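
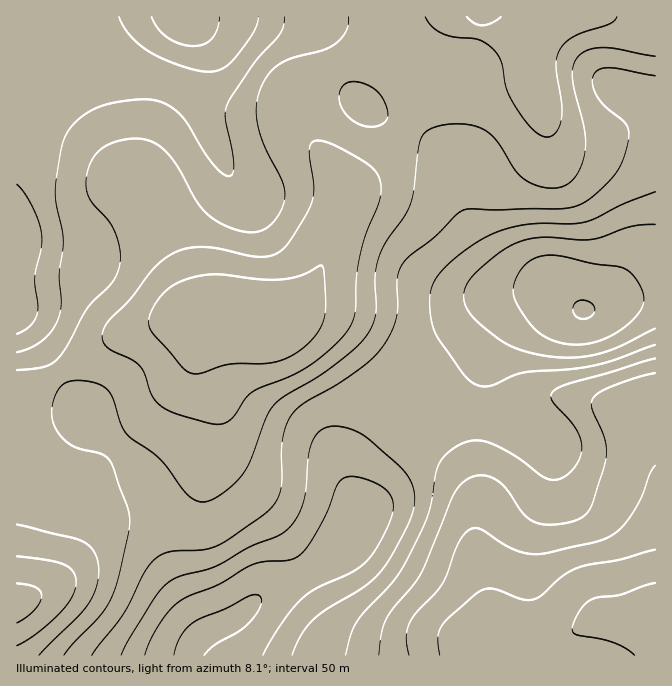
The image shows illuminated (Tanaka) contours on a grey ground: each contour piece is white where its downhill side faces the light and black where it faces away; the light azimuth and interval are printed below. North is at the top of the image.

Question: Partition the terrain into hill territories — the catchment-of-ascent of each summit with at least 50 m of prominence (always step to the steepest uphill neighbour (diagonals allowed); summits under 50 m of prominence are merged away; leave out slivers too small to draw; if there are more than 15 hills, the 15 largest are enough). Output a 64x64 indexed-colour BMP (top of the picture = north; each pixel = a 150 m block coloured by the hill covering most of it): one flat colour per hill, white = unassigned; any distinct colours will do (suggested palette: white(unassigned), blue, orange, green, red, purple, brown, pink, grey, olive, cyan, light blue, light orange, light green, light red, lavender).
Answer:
<image width="64" height="64" href="data:image/bmp;base64,Qk12CAAAAAAAAHYAAAAoAAAAQAAAAEAAAAABAAQAAAAAAAAIAAATCwAAEwsAABAAAAAAAAAA////ALR3HwAOf/8ALKAsACgn1gC9Z5QAS1aMAMJ34wB/f38AIr28AM++FwDox64AeLv/AIrfmACWmP8A1bDFAEREREREREREQiIiIiIiIiIiIiIiIiIiIiIiIiIiIiIiREREREREREREIiIiIiIiIiIiIiIiIiIiIiIiIiIiIiJERERERERERERCIiIiIiIiIiIiIiIiIiIiIiIiIiIiIkRERERERERERBESIiIiIiIiIiIiIiIiIiIiIiIiIiIiREREREREREREERESIiIiIiIiIiIiIiIiIiIiIiIiIiJEREREREREREEREREiIiIiIiIiIiIiIiIiIiIiIiIiIkREREREREREQREREREiIiIiIiIiIiIiIiIiIiIiIiIiREREREREREQREREREREiIiIiIiIiIiIiIiIiIiIiIiJERERERERERBEREREREREiIiIiIiIiIiIiIiIiIiIiIkRERERERERBERERERERERIiIiIiIiIiIiIiIiIiIiIiREREREREREERERERERERESIiIiIiIiIiIiIiIiIiIiJEREREREREQREREREREREREiIiIiIiIiIiIiIiIiIiIkREREREREQRERERERERERERIiIiIiIiIiIiIiIiIiIiRERERERERBERERERERERERESIiIiIiIiIiIiIiIiIiJEREREREREERERERERERERERIiIiIiIiIiIiIiIiIiIkREREREREERERERERERERERIiIiIiIiIiIiIiIiIiIiREREREREQREREREREREREREiIiIiIiIiIiIiIiIiIiJERERERERBEREREREREREREiIiIiIiIiIiIiIiIiIiIkRERERERBERERERERERERESIiIiIiIiIiIiIiIiIiIiRERERERBEREREREREREREREiIiIiIiIiIiIiIiIiIiJEREREREERERERERERERERESIiIiIiIiIiIiIiIiIiIkREREREERERERERERERERERIiIiIiIiIiIiIiIiIiIiRERERBERERERERERERERERESIiIiIiIiIiIiIiIiIiJERERBEREREREREREREREREREiIiIiIiIiIiIiIiIiIkREREERERERERERERERERERESIiIiIiIiIiIiIiIiIiREREEREREREREREREREREREREiIiIiIiIiIiIiIiIiJEREERERERERERERERERERERESIiIiIiIiIiIiIiIiIkREQREREREREREREREREREREREiIiIiIiIiIiIiIiIiREQRERERERERERERERERERERESIiIiIiIiIiIiIiIiJEQREREREREREREREREREREREREiIiIiIiIiIiIiIiIkRBERERERERERERERERERERERERIiIiIiIiIiIiIiIiRBERERERERERERERERERERERERERIiIiIiIiIiIiIiJBERERERERERERERERERERERERERESIiIiIiIiIiIiIkERERERERERERERERERERERERERERESIiIiIiIiIiIiEREREREREREREREREREREREREREREREiIiIiIiIiIiIREREREREREREREREREREREREREREREREiIiIiMzMiIhEREREREREREREREREREREREREREREREREREjMzMzMzERERERERERERERERERERERERERERERERERMzMzMzMzMRERERERERERERERERERERERERERERERETMzMzMzMzMxERERERERERERERERERERERERERERERETMzMzMzMzMzERERERERERERERERERERERERERERERETMzMzMzMzMzMRERERERERERERERERERERERERERERETMzMzMzMzMzMxERERERERERERERERERERERERERERERMzMzMzMzMzMzERERERERERERERERERERERERERERERMzMzMzMzMzMzMREREREREREREREREREREREREREREREzMzMzMzMzMzMxERERERERERERERERERERERERERERETMzMzMzMzMzMzERERERERERERERERERERERERERERETMzMzMzMzMzMzMRERERERERERERERERERERERERERERMzMzMzMzMzMzMxEREREREREREREREREREREREREREREzMzMzMzMzMzMzEREREREREREREREREREREREREREREzMzMzMzMzMzMzMREREREREREREREREREREREREREREzMzMzMzMzMzMzM0EREREREREREREREREREREREREREzMzMzMzMzMzMzMzQREREREREREREREREREREREREREzMzMzMzMzMzMzMzNBERERERERERERERERERERERERMzMzMzMzMzMzMzMzM0QREREREREREREREREREREREzMzMzMzMzMzMzMzMzMzRBEREREREREREREREREREREzMzMzMzMzMzMzMzMzMzNBERERERERERERERERERERETMzMzMzMzMzMzMzMzMzM0ERERERERERERERERERERETMzMzMzMzMzMzMzMzMzMzRERBERERERERERERERERERMzMzMzMzMzMzMzMzMzMzNEREQRERERERERERERERERMzMzMzMzMzMzMzMzMzMzM0REREEREREREREREREREREzMzMzMzMzMzMzMzMzMzMzRERERBEREREREREREREREzMzMzMzMzMzMzMzMzMzMzNEREREQREREREREREREREzMzMzMzMzMzMzMzMzMzMzM0REREREQRERERERERMzMzMzMzMzMzMzMzMzMzMzMzMz"/>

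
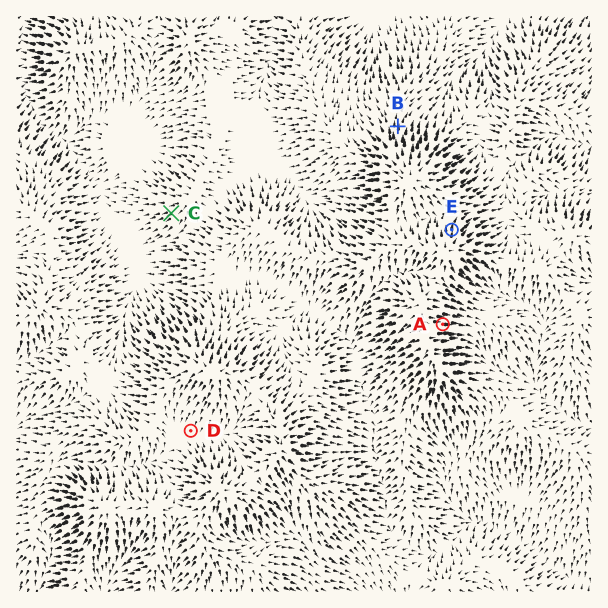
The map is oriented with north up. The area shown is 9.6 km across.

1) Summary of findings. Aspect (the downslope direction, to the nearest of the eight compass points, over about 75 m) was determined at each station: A E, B N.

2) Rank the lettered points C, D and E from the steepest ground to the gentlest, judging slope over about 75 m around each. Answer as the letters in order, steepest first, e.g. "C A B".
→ E C D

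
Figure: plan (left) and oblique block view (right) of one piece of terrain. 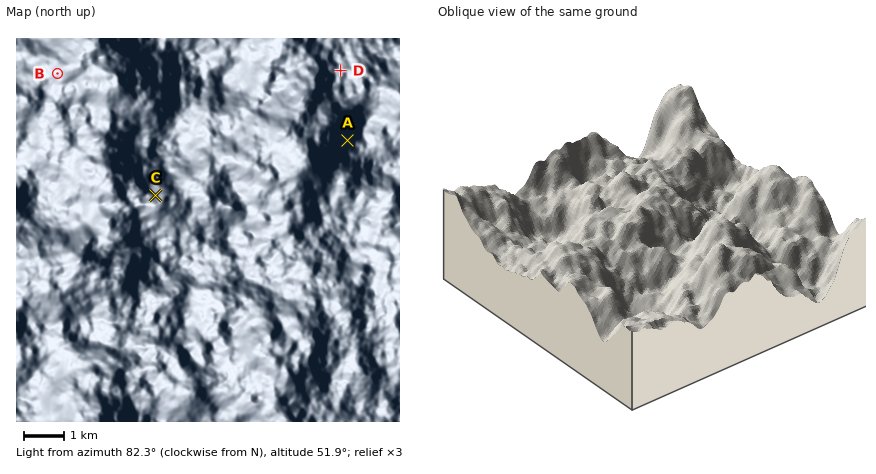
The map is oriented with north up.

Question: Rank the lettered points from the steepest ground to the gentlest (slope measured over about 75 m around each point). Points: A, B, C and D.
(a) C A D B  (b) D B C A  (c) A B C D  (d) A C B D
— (d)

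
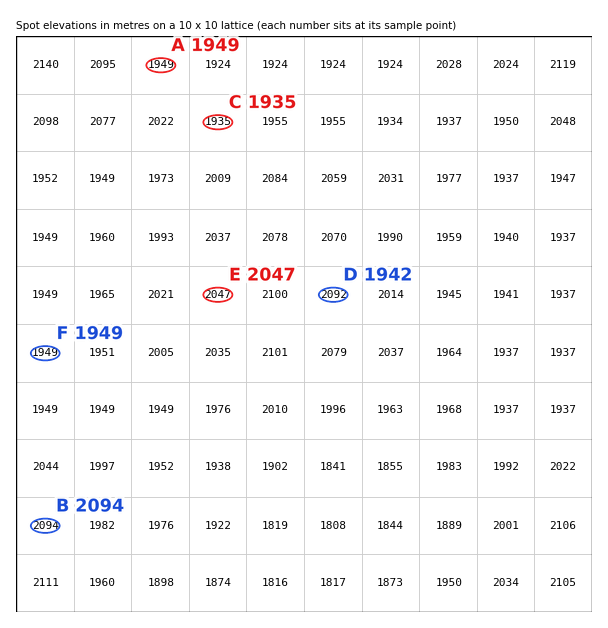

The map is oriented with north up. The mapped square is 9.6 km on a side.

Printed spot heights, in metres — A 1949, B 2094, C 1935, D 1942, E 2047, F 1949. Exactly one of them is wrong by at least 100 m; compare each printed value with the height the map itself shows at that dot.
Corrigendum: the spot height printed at D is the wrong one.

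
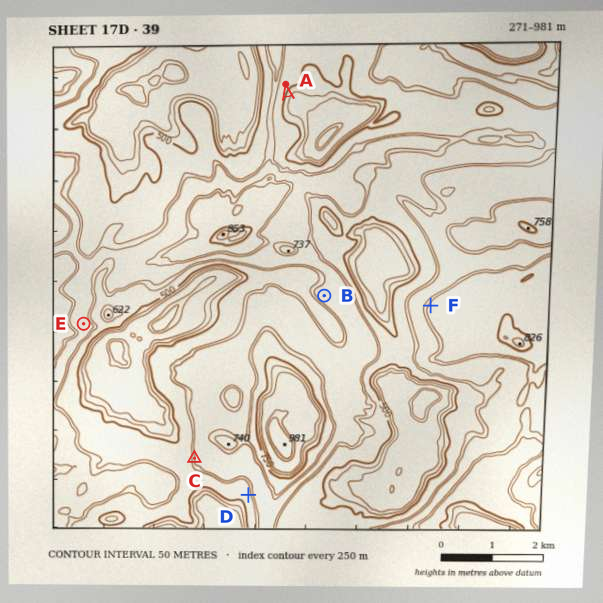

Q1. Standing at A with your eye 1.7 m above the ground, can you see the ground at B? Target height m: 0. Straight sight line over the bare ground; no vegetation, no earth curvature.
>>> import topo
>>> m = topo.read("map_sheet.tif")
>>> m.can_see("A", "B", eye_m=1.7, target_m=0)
False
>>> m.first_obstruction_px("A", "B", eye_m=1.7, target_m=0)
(301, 170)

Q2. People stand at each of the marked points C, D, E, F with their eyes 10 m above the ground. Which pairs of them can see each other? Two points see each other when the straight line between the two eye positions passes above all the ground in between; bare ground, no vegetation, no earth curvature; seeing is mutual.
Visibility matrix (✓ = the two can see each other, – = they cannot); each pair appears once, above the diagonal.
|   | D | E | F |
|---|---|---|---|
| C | – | ✓ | – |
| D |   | – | – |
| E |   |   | ✓ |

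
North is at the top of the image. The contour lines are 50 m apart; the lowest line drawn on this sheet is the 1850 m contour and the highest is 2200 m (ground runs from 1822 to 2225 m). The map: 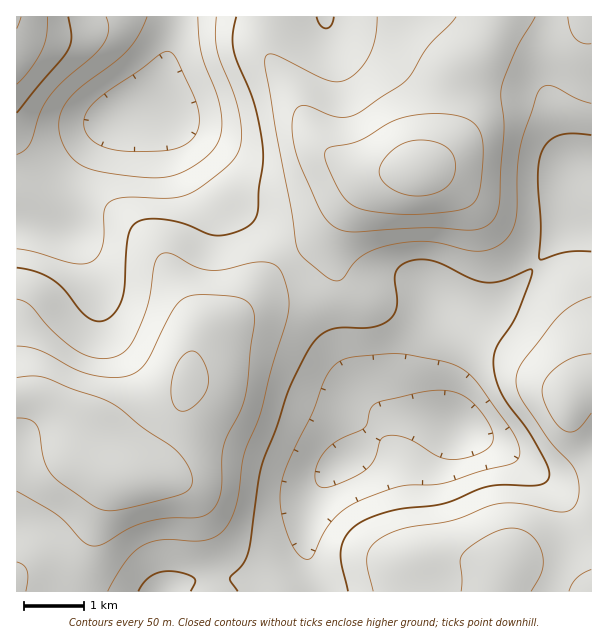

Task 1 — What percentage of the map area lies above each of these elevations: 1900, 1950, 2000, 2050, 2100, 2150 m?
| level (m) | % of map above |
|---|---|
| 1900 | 92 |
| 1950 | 81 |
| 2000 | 64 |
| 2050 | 45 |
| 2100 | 24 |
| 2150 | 8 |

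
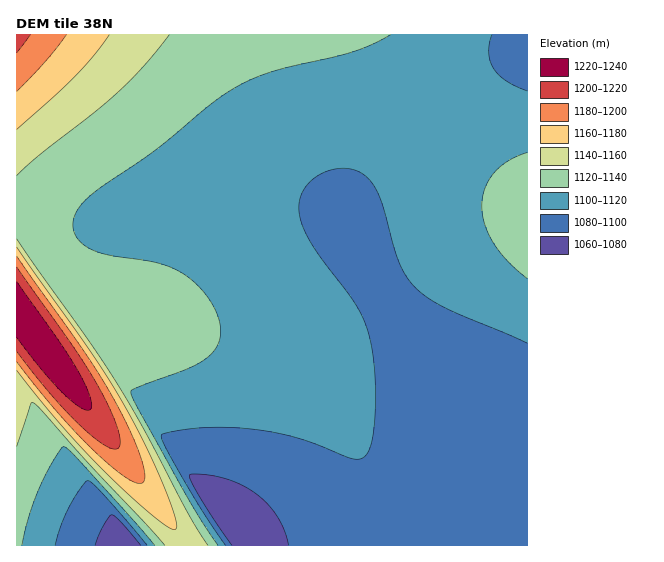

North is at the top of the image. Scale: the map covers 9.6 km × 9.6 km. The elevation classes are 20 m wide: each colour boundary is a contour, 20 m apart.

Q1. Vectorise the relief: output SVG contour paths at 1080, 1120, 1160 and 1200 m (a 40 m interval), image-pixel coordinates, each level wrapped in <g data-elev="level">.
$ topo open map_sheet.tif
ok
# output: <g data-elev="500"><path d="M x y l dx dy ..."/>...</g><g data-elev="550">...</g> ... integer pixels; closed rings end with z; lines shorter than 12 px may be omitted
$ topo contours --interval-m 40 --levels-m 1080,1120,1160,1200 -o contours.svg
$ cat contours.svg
<g data-elev="1080"><path d="M95 545l7-17 9-13 10 7 20 23"/><path d="M232 545l-33-49-9-17 0-5 16 1 19 3 16 6 14 9 12 11 10 12 7 15 5 14"/></g><g data-elev="1120"><path d="M22 545l7-28 9-26 13-27 12-17 6 3 9 9 77 86"/><path d="M218 545l-33-52-48-87-6-14 2-3 6-2 53-20 18-12 7-8 3-11 0-12-4-12-7-13-10-12-10-9-12-8-23-8-51-8-17-8-7-6-4-7-2-8 1-8 7-12 12-12 60-41 57-47 25-18 19-9 20-7 83-20 34-16"/><path d="M527 152l-18 9-15 12-9 15-3 17 3 19 8 19 15 18 19 18"/></g><g data-elev="1160"><path d="M17 370l42 53 44 47 50 46 16 11 7 2 1-4-2-7-10-30-18-39-21-41-33-53-76-108"/><path d="M17 129l58-53 18-20 16-21"/></g><g data-elev="1200"><path d="M17 351l33 42 31 33 24 19 8 4 5-1 2-8-3-13-7-18-12-23-24-38-57-81"/><path d="M17 53l13-18"/></g>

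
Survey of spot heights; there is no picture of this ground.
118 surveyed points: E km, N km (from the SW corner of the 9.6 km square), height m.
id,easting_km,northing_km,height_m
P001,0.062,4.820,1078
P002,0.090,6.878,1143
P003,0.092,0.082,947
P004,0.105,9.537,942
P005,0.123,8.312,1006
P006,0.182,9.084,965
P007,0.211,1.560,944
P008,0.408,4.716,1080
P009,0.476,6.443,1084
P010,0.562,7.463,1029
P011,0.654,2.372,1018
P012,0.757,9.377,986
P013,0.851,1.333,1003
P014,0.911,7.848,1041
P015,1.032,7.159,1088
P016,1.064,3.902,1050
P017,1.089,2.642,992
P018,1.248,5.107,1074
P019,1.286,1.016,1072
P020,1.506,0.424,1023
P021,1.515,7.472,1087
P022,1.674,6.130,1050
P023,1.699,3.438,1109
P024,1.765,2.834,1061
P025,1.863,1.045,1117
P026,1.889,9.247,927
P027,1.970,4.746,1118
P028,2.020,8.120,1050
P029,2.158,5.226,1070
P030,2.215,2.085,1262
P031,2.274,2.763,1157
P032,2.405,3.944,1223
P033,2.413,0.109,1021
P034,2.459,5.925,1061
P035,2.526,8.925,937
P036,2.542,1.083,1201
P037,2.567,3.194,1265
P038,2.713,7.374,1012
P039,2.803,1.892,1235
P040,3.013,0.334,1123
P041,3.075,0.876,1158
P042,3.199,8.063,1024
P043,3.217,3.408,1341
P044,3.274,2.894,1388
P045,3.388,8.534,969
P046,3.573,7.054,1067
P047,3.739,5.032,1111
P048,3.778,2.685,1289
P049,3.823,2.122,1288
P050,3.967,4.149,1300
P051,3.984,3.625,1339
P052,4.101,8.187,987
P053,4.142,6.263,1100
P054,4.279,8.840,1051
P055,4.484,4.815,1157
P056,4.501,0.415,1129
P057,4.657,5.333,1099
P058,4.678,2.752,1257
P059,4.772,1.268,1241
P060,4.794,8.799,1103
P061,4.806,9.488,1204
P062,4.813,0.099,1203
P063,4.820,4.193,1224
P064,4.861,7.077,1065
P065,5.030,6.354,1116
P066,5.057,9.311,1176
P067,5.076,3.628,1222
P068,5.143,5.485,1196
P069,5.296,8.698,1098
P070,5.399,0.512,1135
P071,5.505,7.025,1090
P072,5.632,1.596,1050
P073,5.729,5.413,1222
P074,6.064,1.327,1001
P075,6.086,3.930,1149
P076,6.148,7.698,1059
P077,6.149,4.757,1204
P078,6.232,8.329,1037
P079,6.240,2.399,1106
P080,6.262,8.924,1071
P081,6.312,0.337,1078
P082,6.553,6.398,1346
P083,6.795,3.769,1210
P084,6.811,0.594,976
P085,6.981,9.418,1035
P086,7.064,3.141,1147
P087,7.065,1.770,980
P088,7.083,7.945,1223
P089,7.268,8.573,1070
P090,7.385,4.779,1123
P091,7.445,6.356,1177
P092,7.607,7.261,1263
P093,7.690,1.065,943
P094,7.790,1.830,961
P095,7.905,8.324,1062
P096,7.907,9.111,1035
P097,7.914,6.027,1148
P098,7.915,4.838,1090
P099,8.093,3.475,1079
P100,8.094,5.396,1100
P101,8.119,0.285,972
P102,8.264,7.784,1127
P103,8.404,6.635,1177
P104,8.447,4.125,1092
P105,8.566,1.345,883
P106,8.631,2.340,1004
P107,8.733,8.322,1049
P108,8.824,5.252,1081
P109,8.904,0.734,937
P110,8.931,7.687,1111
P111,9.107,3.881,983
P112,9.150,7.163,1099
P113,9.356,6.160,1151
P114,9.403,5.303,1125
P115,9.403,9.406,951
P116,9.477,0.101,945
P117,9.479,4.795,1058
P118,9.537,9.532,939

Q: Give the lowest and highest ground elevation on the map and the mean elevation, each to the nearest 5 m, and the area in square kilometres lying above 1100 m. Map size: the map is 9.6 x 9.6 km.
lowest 865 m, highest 1400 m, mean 1095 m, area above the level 38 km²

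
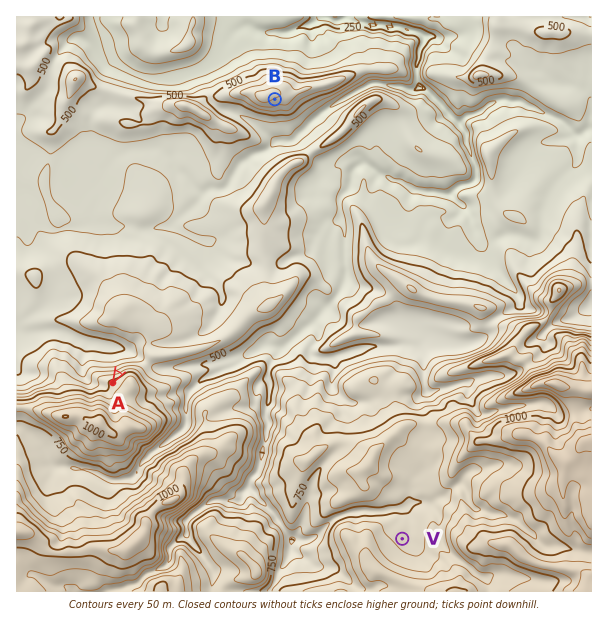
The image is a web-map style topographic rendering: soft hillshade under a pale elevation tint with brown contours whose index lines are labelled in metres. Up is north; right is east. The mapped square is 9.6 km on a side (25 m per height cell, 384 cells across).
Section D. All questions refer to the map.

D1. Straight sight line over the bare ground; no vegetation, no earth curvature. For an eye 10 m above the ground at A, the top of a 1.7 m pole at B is in view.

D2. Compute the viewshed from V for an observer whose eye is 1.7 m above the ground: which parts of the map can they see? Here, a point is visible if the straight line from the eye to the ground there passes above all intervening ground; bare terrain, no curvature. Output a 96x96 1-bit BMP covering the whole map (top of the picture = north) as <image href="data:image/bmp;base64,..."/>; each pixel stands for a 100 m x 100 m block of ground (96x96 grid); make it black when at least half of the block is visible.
<image width="96" height="96" href="data:image/bmp;base64,Qk2+BAAAAAAAAD4AAAAoAAAAYAAAAGAAAAABAAEAAAAAAIAEAAATCwAAEwsAAAIAAAAAAAAA////AAAAAAAAAAAAAAAAAAeAAAAAAAAAAAAAAD/AAAAAAAAAAAAAAf/AAAAAAAAAAAAAB//AAAAAAAAAAAAAD//AAAAAAAAAAAAAH/8wAAAAAAAAAAAAH/5wAAAAAAAAAAAAH/zgAAAAAAAAAAAAH/zAAAAAAAAAAAAAHf3AAAAAAAAAAAAAHH3gAAAAAAAAAAAAADngAAAAAAAAAAAAADHgAAAAAAAAAAAAACHgAAAAAAAAAAAAAAFAAAAAAAAAAAAB//DEAAAAAAAAAAAAf//PweAAAAAAAAAAP/+Pj+AAAAAAAAAAH/+cB+AAAAAAAAAAP/+QA+AAAAAAAAAAOP/YA+AAAAAAAAAAGf//A+AAAAAAAAAAD////8AAAAAAAAAAD////4AAAAAAAAAAB8A//4AAAAAAAAAAA8D4/gAAAAAAAAAAAenwYAAAAAAAAAAAAH/gAAAAAAAAAAAAAAPAAAAAAAAAAAAAAAAAAAAAAAAAAAAAAAAAAAAAAAAAAAAAAAAAAAAAAAAAAAAAAAAAAAAAAAAAAAAAAAAAAAAAAAAAAAAAAAAAAAAAAAAAAAAAAAAAAAAAAAAAAAAAAAAAAAAAAAAAAAAAAAAAAAAAAAAAAAAAAAAAAAAAAAAAAAAAAAAAAAAAAAAAAAAAAAAAAAAAAAAAAAAAAAAAAAAAAAAAAAAAAAAAAAAAAAAAAAAAAAAAAAAAAAAAAAAAAAAAAAAAAAAAAAAAAAAAAAAAAAAAAAAAAAAAAAAAAAAAAAAAAAAAAAAAAAAAAAAAAAAAAAAAAAAAAAAAAAAAAAAAAAAAAAAAAAAAAAAAAAAAAAAAAAAAAAAAAAAAAAAAAAAAAAAAAAAAAAAAAAAAAAAAAAAAAAAAAAAAAAAAAAAAAAAAAAAAAAAAAAAAAAAAAAAAAAAAAAAAAAAAAAAAAAAAAAAAAAAAAAAAAAAAAAAAAAAAAAAAAAAAAAAAAAAAAAAAAAAAAAAAAAAAAAAAAAAAAAAAAAAAAAAAAAAAAAAAAAAAAAAAAAAAAAAAAAAAAAAAAAAAAAAAAAAAAAAAAAAAAAAAAAAAAAAAAAAAAAAAAAAAAAAAAAAAAAAAAAAAAAAAAAAAAAAAAAAAAAAAAAAAAAAAAAAAAAAAAAAAAAAAAAAAAAAAAAAAAAAAAAAAAAAAAAAAAAAAAAAAAAAAAAAAAAAAAAAAAAAAAAAAAAAAAAAAAAAAAAAAAAAAAAAAAAAAAAAAAAAAAAAAAAAAAAAAAAAAAAAAAAAAAAAAAAAAAAAAAAAAAAAAAAAAAAAAAAAAAAAAAAAAAAAAAAAAAAAAAAAAAAAAAAAAAAAAAAAAAAAAAAAAAAAAAAAAAAAAAAAAAAAAAAAAAAAAAAAAAAAAAAAAAAAAAAAAAAAAAAAAAAAAAAAAAAAAAAAAAAAAAAAAAAAAAAAAAAAAAAAAAAAAAAAAAAAAAAAAAAAAAAAAAAAAAAAAAAAAAAAAAAAAAAAAAAAAAAAAAAAAAAAAAAAAAAAAAAAAAAAAAAAAAAAAAAAAAAAAAAA="/>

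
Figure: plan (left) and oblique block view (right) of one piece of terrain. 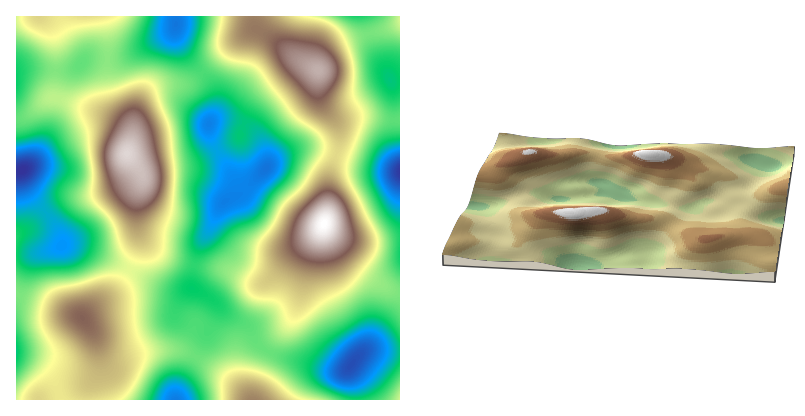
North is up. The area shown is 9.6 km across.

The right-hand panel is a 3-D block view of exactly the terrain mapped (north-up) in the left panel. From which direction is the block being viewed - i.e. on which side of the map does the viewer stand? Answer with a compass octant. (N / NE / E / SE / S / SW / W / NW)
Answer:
W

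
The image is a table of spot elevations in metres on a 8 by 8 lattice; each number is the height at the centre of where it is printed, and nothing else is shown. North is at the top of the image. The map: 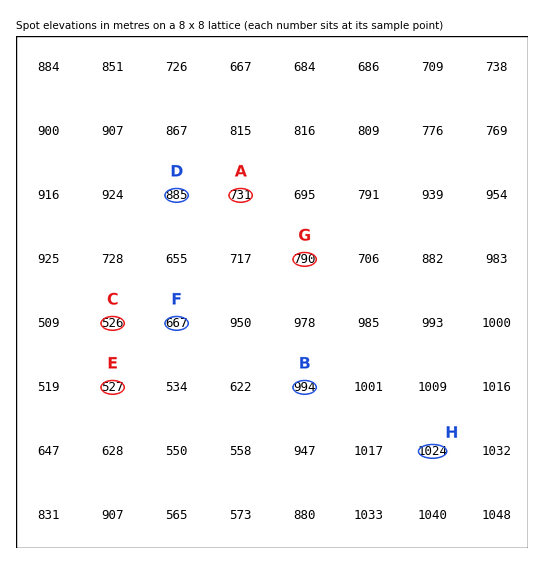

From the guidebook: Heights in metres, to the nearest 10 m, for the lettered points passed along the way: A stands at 730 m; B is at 990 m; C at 530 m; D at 890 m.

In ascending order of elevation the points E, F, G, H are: E F G H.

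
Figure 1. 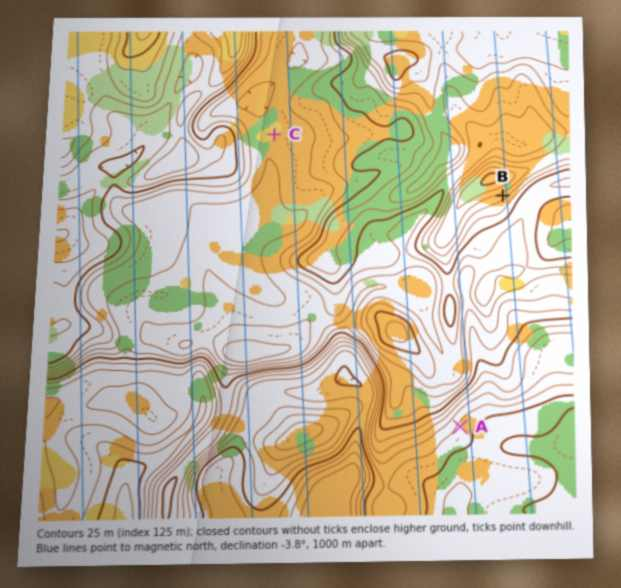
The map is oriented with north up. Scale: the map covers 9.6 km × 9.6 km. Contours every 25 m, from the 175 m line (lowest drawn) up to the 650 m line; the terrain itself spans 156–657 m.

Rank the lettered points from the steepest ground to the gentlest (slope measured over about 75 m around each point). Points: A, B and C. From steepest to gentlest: B A C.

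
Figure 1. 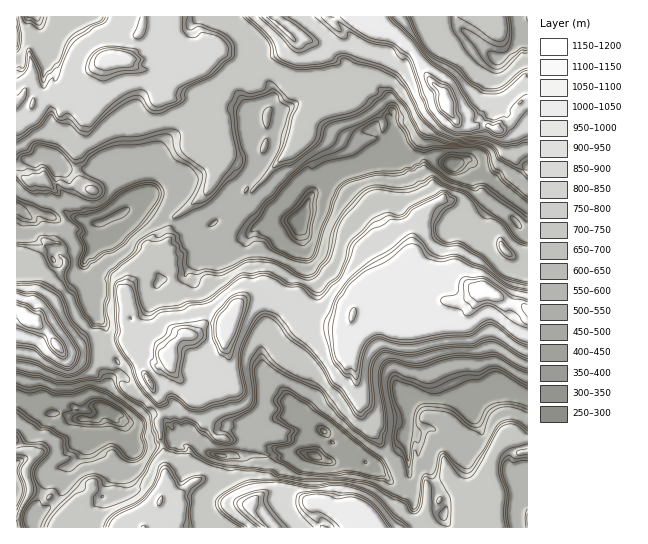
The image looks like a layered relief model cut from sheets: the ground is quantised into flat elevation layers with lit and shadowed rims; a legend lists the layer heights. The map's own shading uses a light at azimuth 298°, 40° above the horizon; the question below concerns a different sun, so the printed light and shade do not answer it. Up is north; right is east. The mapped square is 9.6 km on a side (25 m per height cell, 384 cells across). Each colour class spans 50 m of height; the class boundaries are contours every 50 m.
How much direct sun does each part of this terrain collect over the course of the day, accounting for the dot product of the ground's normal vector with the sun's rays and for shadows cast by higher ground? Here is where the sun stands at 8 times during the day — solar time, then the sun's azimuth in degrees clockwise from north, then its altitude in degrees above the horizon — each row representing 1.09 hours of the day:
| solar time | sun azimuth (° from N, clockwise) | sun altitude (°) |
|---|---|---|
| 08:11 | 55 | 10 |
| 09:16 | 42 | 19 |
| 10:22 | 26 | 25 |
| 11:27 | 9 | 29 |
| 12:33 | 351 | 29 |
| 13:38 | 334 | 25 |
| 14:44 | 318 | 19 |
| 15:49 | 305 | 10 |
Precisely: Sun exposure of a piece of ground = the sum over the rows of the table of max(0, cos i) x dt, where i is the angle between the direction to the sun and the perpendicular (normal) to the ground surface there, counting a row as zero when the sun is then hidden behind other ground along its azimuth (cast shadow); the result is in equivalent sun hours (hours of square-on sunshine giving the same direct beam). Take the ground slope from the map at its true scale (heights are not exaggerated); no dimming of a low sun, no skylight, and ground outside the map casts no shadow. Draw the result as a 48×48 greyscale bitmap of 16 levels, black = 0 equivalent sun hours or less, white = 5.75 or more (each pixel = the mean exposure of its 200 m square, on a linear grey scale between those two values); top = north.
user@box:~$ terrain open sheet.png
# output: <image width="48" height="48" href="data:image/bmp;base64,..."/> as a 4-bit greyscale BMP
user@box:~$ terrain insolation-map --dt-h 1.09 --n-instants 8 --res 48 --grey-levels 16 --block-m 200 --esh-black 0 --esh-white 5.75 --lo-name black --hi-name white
<image width="48" height="48" href="data:image/bmp;base64,Qk32BAAAAAAAAHYAAAAoAAAAMAAAADAAAAABAAQAAAAAAIAEAAATCwAAEwsAABAAAAAAAAAAAAAAABEREQAiIiIAMzMzAERERABVVVUAZmZmAHd3dwCIiIgAmZmZAKqqqgC7u7sAzMzMAN3d3QDu7u4A////AIeZiIi5iZiHd2QSOblkZHiIvNiKp4iIdnVrmIm+yYeId1NDiqdTR4iKzJyGaIiId5JG2Ymp3aeIh4mriYiIibrezMiHaIiHeHesvZebqsqLRYzu+4jf////7IiJeIiJh1mIitzMvJmsuIiu////////yJjJibiJd5ZXmquYiavImr7v/8zbvMynWIiZndqGVTc2ee2ZzbuqvbiJmaiHVGUyWYiJyoyEEa3Heprbd4rctRAUViEyJlMRSomJqImnWLq6p3eHZmVWUlmGd2RGdSEUZ2iIiImoiKvbm6mGQ1YQBHdWZ5p2IRJXZlRXeNudzalWUhIhETUyETIRVlZkEiMlh3eJrZiqynUxERAAABERRBATRnQxQ1RmiGjMt2e+7iAAAAABIyY2h4dFZjAjJDeIhDMjRFVEVRAAAAAlc1Y0d4iJdkIRM0RoQAAREiIiEQAAASQTR5IneIiIZBFWRTJmEAABAAAAABARFFZlOIaGd2V3MUdkNVdiAAAAAAAAERAyaIdkaImGNVJVM3YyZohSAAAAAAAAESI5u6d2iI21I0dUVmMmdohgASEAAAEBEhFLvLqYiIm8yGhlRUN3d4eHaIh2VDERRGiqu6h3icms3KiFICeIioV4iIiId1QjNL7bmYd3ir7+uqyGZHiIioqIiIiHREACV+zaqneXiYma3tvriIiKyamIiIiJqVVX3//eu4d6uIqZua27iJzdvLmIiIiImIi//7u6mIic6oeJrMze7ez+qr2oiIiIiu//7Iich7qtqIeJvM3szd66yandqIiJmd/YZ4mmp2zK2oiJiIic7d7MqomM64jP/t2DWP+WmZitq6qaiIibvLm6mYuYncy77smKvZndmHiIzO3ZiIh523m5mYrZic2aiYiLyt68mnZ4erqniIiFRndnmqiuypiFd4isqXVDYQEld7mWNmd3RFI2irqK3tmENovqnhJEZREiRnqKgkZ3cjY0eZyYiZ3YV6ycpDECEkZzASWIqDR3ZzRRaJnczeut//u3JEd7yt6YYyV3eXNIlWI0ZqzMuZzcuFUhNN7ZeJeHiHd1NIY1eRISRmebvMl1IRAABEV0MjRnd3dSR4hod4MREjRWZlZBAAAAMzEAOGESNFVWiIiZhpliI0U1ZUEAAAAAExI1ZUVCEQFYiIiYiImHRlZ1RUQAAAAAMnIkMiNXd2RHeIiHdomIUiITMzQhEVR5V3dBJYYlZkNGd4iHd3mIcxARIkQyKYvNlVZ1iIhSNDMTeIdUWFOIh3YyITRVeLuIlpmIiIh2EWiGV3hRESR4iHdzEUVHmqrKnKmpiHZWZniEElZmdUeHd3d3QzVb287NyciciFEQAmiIhSRndmQhJGZDEVW83am7vaqbqJd2VoiIiGJHZiIzIREBRTa//JvdupuIqJ273HiIiIdWZlUkdjRVMjnbmapkvYmIq4m7loiImIuHVENVdlQhFIyYiaUiaXmojeqYiHiJzfyGMii8dDFHicuIilR4d564iK2omYiInJiDM63HR0eIjKmIhFiIhw=="/>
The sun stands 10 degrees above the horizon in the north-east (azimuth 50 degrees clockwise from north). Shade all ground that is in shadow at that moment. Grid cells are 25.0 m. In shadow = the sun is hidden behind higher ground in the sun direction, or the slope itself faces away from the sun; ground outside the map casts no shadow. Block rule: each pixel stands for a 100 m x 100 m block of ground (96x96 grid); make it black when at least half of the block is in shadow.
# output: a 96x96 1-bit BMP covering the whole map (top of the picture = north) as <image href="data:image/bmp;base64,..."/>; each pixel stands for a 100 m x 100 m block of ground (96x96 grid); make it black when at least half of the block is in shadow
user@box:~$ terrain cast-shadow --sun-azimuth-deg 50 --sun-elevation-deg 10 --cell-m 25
<image width="96" height="96" href="data:image/bmp;base64,Qk2+BAAAAAAAAD4AAAAoAAAAYAAAAGAAAAABAAEAAAAAAIAEAAATCwAAEwsAAAIAAAAAAAAA////AAAAAACMAMAAf/w/+AAAAAcGAEAAP/h/8AAAwAMGAAAAH/B/4AABwAGeAABAD+A+AAAwwAGeAAAgDsAcAAAwwADMAPcABgAMAAB4wADAAMeAAAAAAAB4gADACAHAAAAAAAA5gADACAfgAAAAAAI7AADAAAdgAAAAAB4fAACAAAPwAAAH//5vBBiDwAGgAAAf//xnDhzD/B/AAAB///xjDh/B/z/AP/7///hhBw8B///gf/////BwB4AA///v/7////jwA4AA/////j////H4AcAB////+H///8H4AMAD////8H///4P6AWAP////4H///wP8AwD/////+f///4P+C4D//////v///4P//YD//////w///wf//wD/////D8f//gf//+D////OAIf//gf///j////8AAf//g////7////+AAf//x/////////+AA///x//////9//8AA///z////7/4//44A///z//////w//w/g///D//////g/3g/w//+H//////g/jg/w//8H//////A/Bh/g//8H/////+A/BB/g//8D/////+A+AQHA//8B////78A/AcHA/z8AgB//7wB/AIHA/z/AAAD/+AB/AADAfh9gAB//8AB/AADAfA9gAB//8AD/AABAOA8gAB//8AD/AAAwAAcAAD/+oAD+AAAQAAOAABf8AAB+AAAAAAGAAAfAAAA+AAAAAAbAAAOAAAAeAAAAAAZAAAOAAAAcAAIAAAeAAAAAAAAEAAAAAD/AAAAAAAAAAAAAAD/AAAAAABhAAAAAAD/AAAAHgDgAgAAAAP/gAAAPgAAAQAAAAf/gAAAPADgAcAAAB/9gAAAOAMABoAAAD/8gAAAGAAAAAAAAD/8AAAAAAAAAAAAAH/+AAAAAAAAAIAAAH/+EAAAALzmYMAAAH/+AAAAAb//j+BAAH//AAAAAT//x/AwAH//ABAgAD//j/jYAD//wAAQAb//z/z4AB//8AAAB///h/34CB///AAAH/++A//4AA////kF/7AgAP/8Agf//////6AAAB/8A0f//////8DwAB/8AfP//////8b4AB/8Afn//////5/+AB/wAfz//////z/4/B/gA/B//////B/w///AAfA//////gfwf/+AAXg//////6/8H/+AAHgf/////+/+A/+AAHgf////+A//B4eAAbwf////8Af+B+AAAbwP///4AAH8B/AAC7wP///wABDYD/wAH/wB///gABjAB/8AH/4B///AAwgAB/OAP/4D///AAQAAA+AAP/wP///AAAAfAeAAf/j////AAAAf8ABw//////+AAAEf/AA5//////8AAAEP/4AH//////4AADHn/8AA//////wAADnjgwAA//////gAADjhgAAAf/wP//gAABhxgAAAP/4P//AAMDAwAAAAP/8f/+AAeCAwAAAAP/5f/8AA+CAQAYAAP/wf/wAB8CAAAIAAP/h/8AAD4CAAAIAAP/B/wAAHgCMAAMAAH+B/gAAPAOMAIAAAD4BzAAAMAE="/>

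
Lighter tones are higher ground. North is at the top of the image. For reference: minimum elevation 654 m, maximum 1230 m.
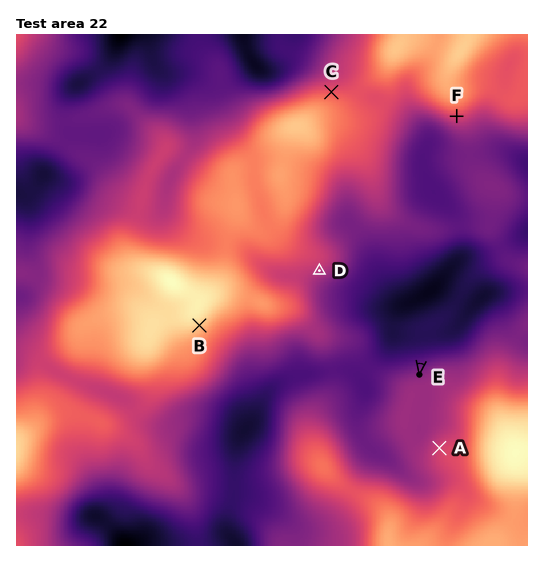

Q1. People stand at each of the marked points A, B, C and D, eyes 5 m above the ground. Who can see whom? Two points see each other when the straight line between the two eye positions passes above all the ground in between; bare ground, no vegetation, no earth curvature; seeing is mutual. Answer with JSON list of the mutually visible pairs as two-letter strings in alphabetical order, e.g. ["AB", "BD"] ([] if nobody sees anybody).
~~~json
["AB", "AD"]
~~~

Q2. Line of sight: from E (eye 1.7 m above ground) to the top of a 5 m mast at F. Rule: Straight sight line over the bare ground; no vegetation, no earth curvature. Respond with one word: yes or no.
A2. yes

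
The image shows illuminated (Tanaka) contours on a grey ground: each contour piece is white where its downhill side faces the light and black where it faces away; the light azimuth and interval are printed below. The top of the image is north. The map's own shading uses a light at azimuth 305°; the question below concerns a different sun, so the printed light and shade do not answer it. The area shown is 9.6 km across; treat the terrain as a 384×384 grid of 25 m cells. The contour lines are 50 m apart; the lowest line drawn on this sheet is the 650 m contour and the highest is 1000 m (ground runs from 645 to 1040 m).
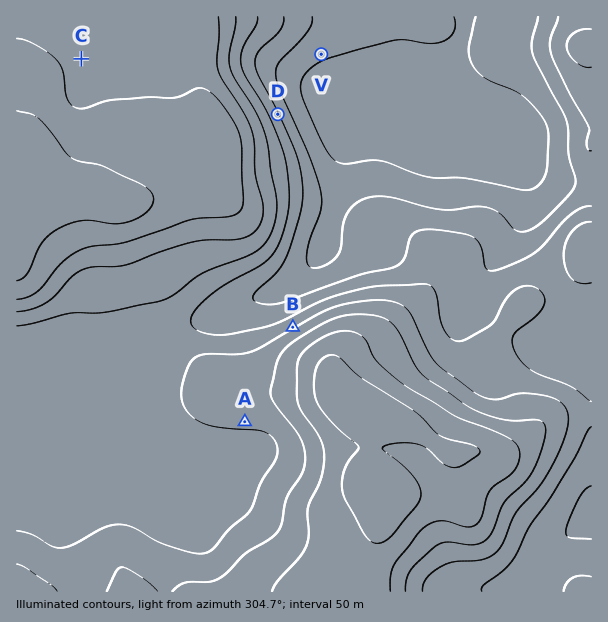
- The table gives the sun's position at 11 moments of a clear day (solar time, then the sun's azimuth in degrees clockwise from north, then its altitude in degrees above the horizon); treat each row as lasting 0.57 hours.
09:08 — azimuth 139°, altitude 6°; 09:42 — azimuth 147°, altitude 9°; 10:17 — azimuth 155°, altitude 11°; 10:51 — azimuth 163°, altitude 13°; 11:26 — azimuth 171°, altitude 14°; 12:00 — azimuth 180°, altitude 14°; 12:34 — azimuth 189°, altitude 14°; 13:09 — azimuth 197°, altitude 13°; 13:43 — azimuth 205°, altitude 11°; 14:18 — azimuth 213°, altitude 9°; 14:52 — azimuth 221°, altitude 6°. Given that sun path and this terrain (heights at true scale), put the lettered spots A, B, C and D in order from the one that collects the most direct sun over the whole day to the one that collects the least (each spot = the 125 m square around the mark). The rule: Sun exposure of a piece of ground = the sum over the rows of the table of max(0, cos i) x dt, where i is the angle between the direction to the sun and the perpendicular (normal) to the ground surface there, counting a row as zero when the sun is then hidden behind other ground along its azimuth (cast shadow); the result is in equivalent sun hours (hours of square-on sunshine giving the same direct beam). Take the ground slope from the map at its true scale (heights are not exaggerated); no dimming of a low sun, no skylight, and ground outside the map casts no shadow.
A > C > D > B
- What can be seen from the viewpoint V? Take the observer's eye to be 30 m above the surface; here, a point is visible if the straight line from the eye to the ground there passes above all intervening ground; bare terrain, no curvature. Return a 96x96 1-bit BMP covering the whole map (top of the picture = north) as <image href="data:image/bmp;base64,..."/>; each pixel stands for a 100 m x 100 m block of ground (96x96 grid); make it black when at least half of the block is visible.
<image width="96" height="96" href="data:image/bmp;base64,Qk2+BAAAAAAAAD4AAAAoAAAAYAAAAGAAAAABAAEAAAAAAIAEAAATCwAAEwsAAAIAAAAAAAAA////AAAAAAAAAAAAAAAAAAAAAAAAAAAAAAAAAAAAAAAAAAAAAAAAAAAAAAAAAAAAAAAAAAAAAAAAAAAAAAAAAAAAAAAAAAAAAAAAAAAAAAAAAAAAAAAAAAAAAAAAAAAAAAAAAAAAAAAAAAAAAAAAAAAAAAAAAAAAAAAAAAAAAAAAAAAAAAAAAAAAAAAAAAAAAAAAAAAAAAAAAAAAAAAAAAAAAAAAAAAAAAAAAAAAAAAAAAAAAAAAAAAAAAAAAAAAAAAAAAAAAAAAAAAAAAAAAAAAAAAAAAAAAAAAAAAAAAAAAAAAAAAAAAAAAAAAAAAAAAAAAAAAAAAAAAAAAAAAAAAAAAAAAAAAAAAAAAAAAAAAAAAAAAAAAAAAAAAAAAAAAAAAAAAAAAAAAAAAAAAAAAB/4AAAAAAAAAAAAAH/+AAAAAAAAAAAAAP//AAAAAAAAAAAAAP//gAAAAAAAAAAAA///wAAAAAAAAAAAH///4AAAAAAAAAAA////8AAAAAAAAAAH////+AAAAAAAAAAf//4D8AAAAAAAAAA/j/gAAAAAAAAAAAB+B+AAAAAAAAAAAAD4AQAAAAAAAAAAAAHwAAAAAAAAAAAAAAfgAAAAAAAAAAAACD/AAAAAAAAAAAAAD//AAAAAAAAAAAAAD//AAAAAAAAAAAAAB//AAAAAAAAAAAAAB//wAAAAAAAAAAAAA///wAAAAAAAAAAAAf//4AAAAAAAAAAAAf//4AAAAAAAAAAAAP//8AAQAAAAAAAAAH//8AAYAAAAAAAAAH//+AAcAAAAAAAAAD///AA+AAAAAAAAAB///gAfgAAAAAAAAB///gAf4AAAAAAAAA///wAf+AAAAAAAAAf//wAP/AAAAAAAAAP//wAP/gAAAAAAAAP//4AH/wAAAAAAAAH//8AH/wAAAAAAAAHx//gD/4AAAAAAAAHB//wD/8AAAAAAAAHh//4D/8AAAAAAAAHx//8D/8AAAAAAAAH///+D/8AAAAAAAAH////D/8AAAAAAAAP//////8AAAAAAPAP//////8AAAAAAfwf//////8AAAAAA/////////8AAAAAB/////////8AAAAAB/////////4AAAAAB/////////4AAAAAB/////////4AAAAAB/////////4AAAAAB/////////8AAAAAB/////////8AAAAAB/////////8AAAAAD/////////8AAAAAD/////////8AAAAAH/////////8AAAAAH/////////8AAAAAP/////////8AAAAAP/////////8AAAAAP/////////4AAAAAf/////////4AAAAAf/////////4AAAAAf/////////4AAAAA//////////4AAAAA//////////4AAAAA//////////4AAAAA//////////4AAAAA//////////4AAAAA//////////4AAAAA//////////wAAAAA//////4///wAAAAAf/////wf//wAAAAAf/////gH//wAAAAAf///wPgH//w="/>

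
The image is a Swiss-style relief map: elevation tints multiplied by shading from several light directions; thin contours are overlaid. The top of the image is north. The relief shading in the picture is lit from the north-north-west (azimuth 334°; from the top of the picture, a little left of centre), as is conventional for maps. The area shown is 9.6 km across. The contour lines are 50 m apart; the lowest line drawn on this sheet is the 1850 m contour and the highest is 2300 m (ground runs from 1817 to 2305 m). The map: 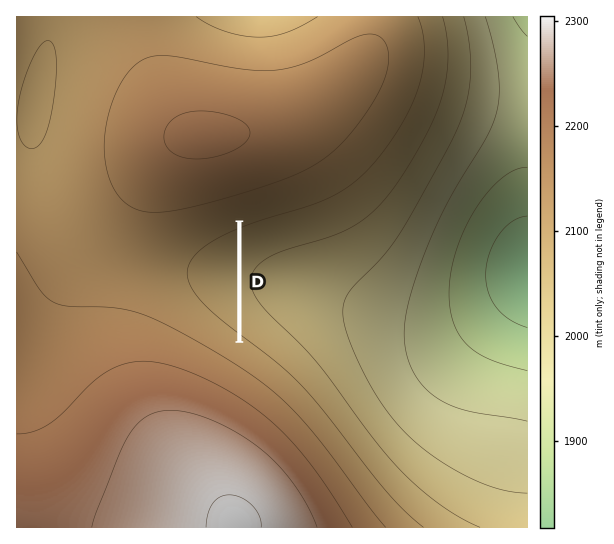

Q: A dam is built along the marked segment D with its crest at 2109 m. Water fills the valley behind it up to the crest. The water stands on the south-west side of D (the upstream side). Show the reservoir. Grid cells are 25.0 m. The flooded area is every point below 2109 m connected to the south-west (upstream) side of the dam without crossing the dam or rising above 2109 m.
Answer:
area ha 165.4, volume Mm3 31.11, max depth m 48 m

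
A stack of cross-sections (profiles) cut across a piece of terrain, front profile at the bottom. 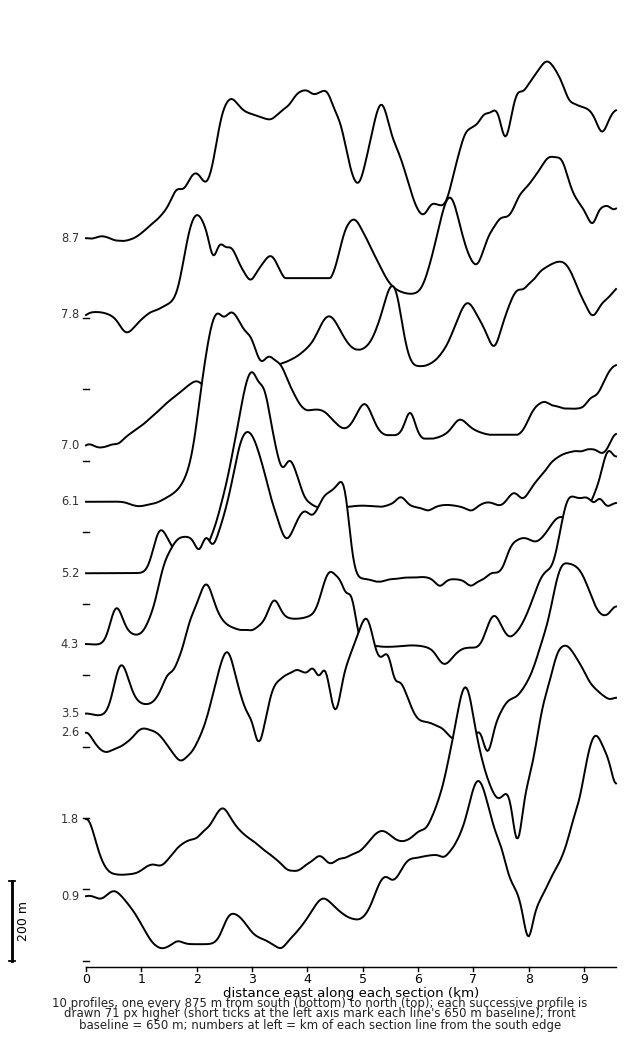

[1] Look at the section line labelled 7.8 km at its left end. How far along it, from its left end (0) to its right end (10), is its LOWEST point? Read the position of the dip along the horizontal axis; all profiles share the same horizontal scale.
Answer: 1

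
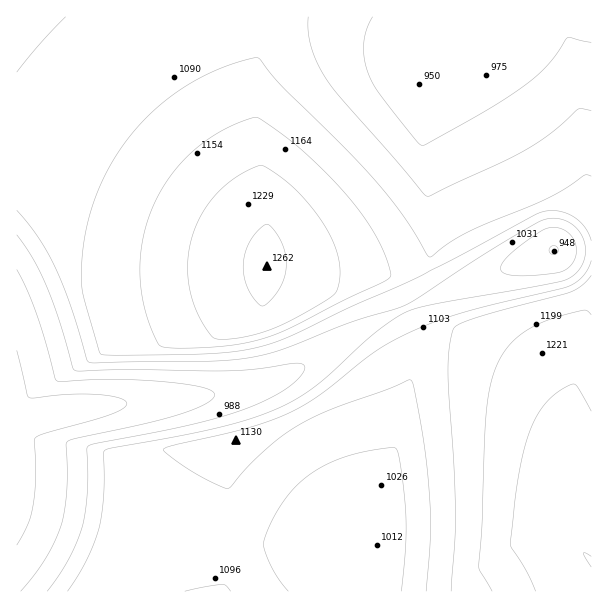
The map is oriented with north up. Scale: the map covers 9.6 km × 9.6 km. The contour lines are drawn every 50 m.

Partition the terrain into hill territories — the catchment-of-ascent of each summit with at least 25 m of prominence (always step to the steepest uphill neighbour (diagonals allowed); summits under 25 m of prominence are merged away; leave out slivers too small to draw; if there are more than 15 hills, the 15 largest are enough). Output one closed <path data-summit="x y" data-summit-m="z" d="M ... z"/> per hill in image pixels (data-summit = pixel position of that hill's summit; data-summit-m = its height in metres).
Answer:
<path data-summit="267 266" data-summit-m="1262" d="M461 16l-444 0-1 406 56-13 128-12 57-11 22-7 24-12 56-36 39-19 60-26 93-34 2-4-25-60-23-45-29-50-18-21-9-5-14 0-9 7 28-29 8-19z"/><path data-summit="591 561" data-summit-m="1301" d="M591 250l-39 0-94 36-80 34-34 20-41 27-24 12-22 7-57 11-128 12-31 6-24 7-1 169 575 1z"/><path data-summit="591 222" data-summit-m="1134" d="M591 16l-129 0-2 16-6 13-22 23 17-1 9 5 18 21 29 50 23 45 26 62 38-1z"/>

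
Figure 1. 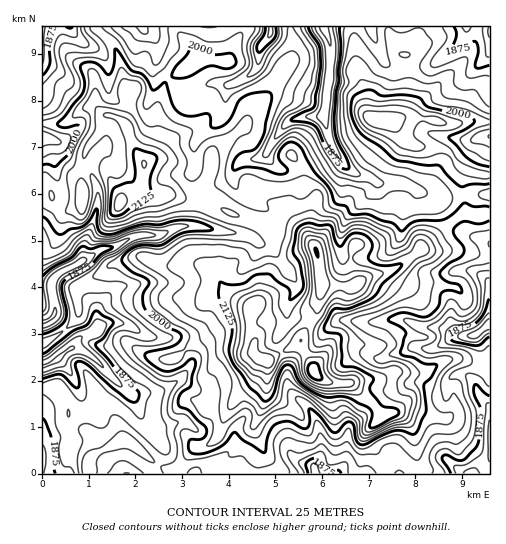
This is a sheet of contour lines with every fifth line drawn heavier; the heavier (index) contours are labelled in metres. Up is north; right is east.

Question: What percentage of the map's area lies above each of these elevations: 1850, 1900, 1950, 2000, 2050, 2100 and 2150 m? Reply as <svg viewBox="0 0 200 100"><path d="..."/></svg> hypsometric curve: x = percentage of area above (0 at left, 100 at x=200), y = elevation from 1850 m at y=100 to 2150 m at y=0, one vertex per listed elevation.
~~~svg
<svg viewBox="0 0 200 100"><path d="M193 100l-15-17-37-16-45-17-38-17-30-16-15-17"/></svg>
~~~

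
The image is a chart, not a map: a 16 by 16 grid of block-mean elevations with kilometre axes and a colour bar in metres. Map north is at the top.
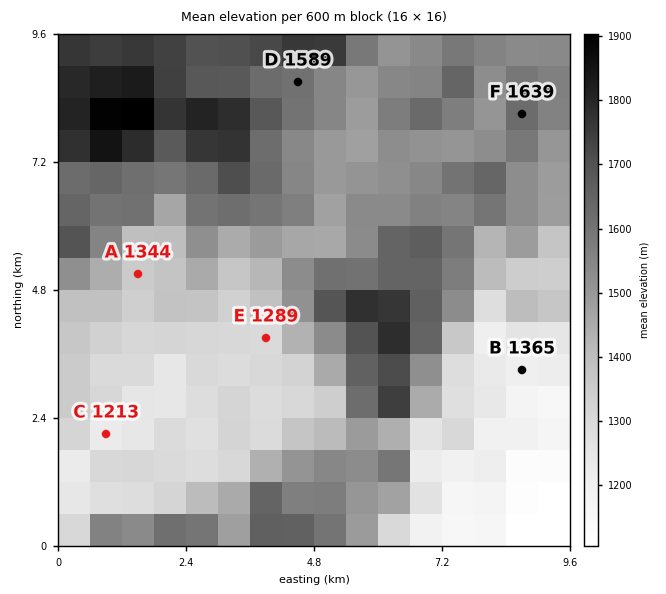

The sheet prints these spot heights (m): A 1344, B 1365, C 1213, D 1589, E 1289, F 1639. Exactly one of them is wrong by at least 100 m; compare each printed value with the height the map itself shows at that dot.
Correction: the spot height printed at B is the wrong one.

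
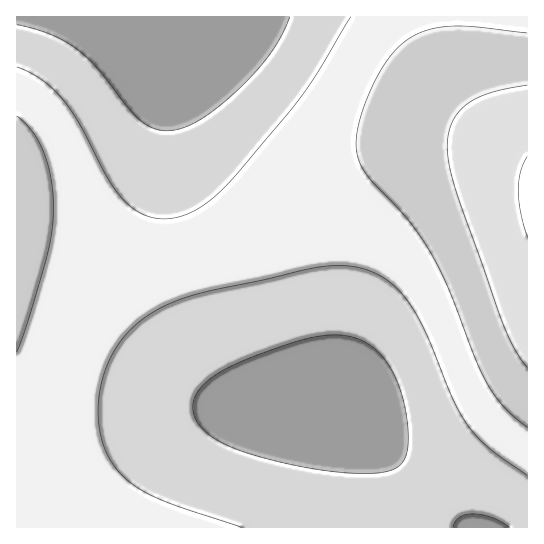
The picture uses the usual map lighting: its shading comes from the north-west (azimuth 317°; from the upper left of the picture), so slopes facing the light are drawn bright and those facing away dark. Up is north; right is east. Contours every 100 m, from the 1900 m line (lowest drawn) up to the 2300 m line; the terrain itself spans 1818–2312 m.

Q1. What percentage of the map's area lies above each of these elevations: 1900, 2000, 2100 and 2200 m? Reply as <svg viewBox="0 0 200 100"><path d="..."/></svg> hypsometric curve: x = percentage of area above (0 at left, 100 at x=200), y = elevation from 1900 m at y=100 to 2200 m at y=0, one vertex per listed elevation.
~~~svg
<svg viewBox="0 0 200 100"><path d="M169 100l-65-33-67-34-26-33"/></svg>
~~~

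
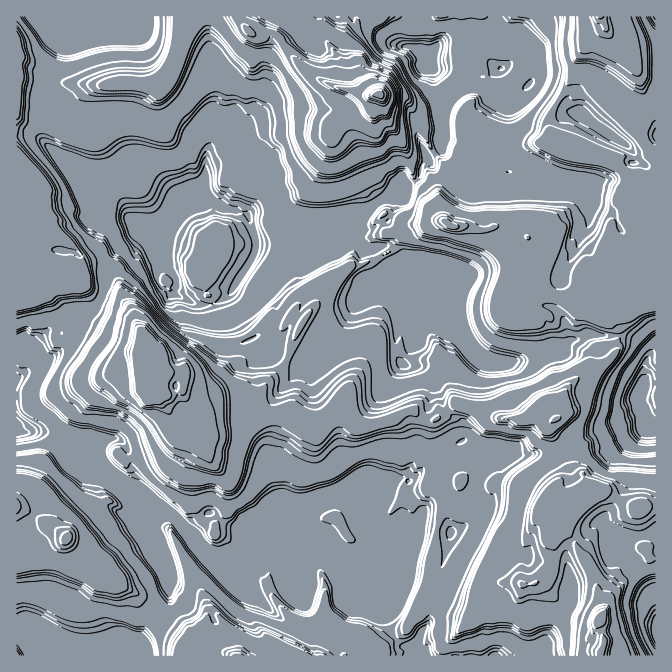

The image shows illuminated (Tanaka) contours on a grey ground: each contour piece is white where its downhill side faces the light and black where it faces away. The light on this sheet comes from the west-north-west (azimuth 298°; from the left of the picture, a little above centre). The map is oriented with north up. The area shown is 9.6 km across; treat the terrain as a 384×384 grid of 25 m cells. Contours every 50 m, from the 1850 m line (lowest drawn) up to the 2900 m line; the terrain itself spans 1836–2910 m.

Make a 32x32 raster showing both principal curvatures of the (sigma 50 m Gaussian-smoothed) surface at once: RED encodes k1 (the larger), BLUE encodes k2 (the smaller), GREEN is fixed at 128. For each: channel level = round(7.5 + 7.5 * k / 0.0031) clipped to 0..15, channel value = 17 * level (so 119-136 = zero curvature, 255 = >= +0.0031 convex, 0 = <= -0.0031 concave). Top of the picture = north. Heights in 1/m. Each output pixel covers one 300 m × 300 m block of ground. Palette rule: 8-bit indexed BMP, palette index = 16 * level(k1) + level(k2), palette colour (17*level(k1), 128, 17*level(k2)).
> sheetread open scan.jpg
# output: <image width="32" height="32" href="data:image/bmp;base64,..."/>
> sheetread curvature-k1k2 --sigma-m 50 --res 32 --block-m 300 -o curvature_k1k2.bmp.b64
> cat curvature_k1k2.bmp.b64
<image width="32" height="32" href="data:image/bmp;base64,Qk02CAAAAAAAADYEAAAoAAAAIAAAACAAAAABAAgAAAAAAAAEAAATCwAAEwsAAAABAAAAAAAAAIAAABGAAAAigAAAM4AAAESAAABVgAAAZoAAAHeAAACIgAAAmYAAAKqAAAC7gAAAzIAAAN2AAADugAAA/4AAAACAEQARgBEAIoARADOAEQBEgBEAVYARAGaAEQB3gBEAiIARAJmAEQCqgBEAu4ARAMyAEQDdgBEA7oARAP+AEQAAgCIAEYAiACKAIgAzgCIARIAiAFWAIgBmgCIAd4AiAIiAIgCZgCIAqoAiALuAIgDMgCIA3YAiAO6AIgD/gCIAAIAzABGAMwAigDMAM4AzAESAMwBVgDMAZoAzAHeAMwCIgDMAmYAzAKqAMwC7gDMAzIAzAN2AMwDugDMA/4AzAACARAARgEQAIoBEADOARABEgEQAVYBEAGaARAB3gEQAiIBEAJmARACqgEQAu4BEAMyARADdgEQA7oBEAP+ARAAAgFUAEYBVACKAVQAzgFUARIBVAFWAVQBmgFUAd4BVAIiAVQCZgFUAqoBVALuAVQDMgFUA3YBVAO6AVQD/gFUAAIBmABGAZgAigGYAM4BmAESAZgBVgGYAZoBmAHeAZgCIgGYAmYBmAKqAZgC7gGYAzIBmAN2AZgDugGYA/4BmAACAdwARgHcAIoB3ADOAdwBEgHcAVYB3AGaAdwB3gHcAiIB3AJmAdwCqgHcAu4B3AMyAdwDdgHcA7oB3AP+AdwAAgIgAEYCIACKAiAAzgIgARICIAFWAiABmgIgAd4CIAIiAiACZgIgAqoCIALuAiADMgIgA3YCIAO6AiAD/gIgAAICZABGAmQAigJkAM4CZAESAmQBVgJkAZoCZAHeAmQCIgJkAmYCZAKqAmQC7gJkAzICZAN2AmQDugJkA/4CZAACAqgARgKoAIoCqADOAqgBEgKoAVYCqAGaAqgB3gKoAiICqAJmAqgCqgKoAu4CqAMyAqgDdgKoA7oCqAP+AqgAAgLsAEYC7ACKAuwAzgLsARIC7AFWAuwBmgLsAd4C7AIiAuwCZgLsAqoC7ALuAuwDMgLsA3YC7AO6AuwD/gLsAAIDMABGAzAAigMwAM4DMAESAzABVgMwAZoDMAHeAzACIgMwAmYDMAKqAzAC7gMwAzIDMAN2AzADugMwA/4DMAACA3QARgN0AIoDdADOA3QBEgN0AVYDdAGaA3QB3gN0AiIDdAJmA3QCqgN0Au4DdAMyA3QDdgN0A7oDdAP+A3QAAgO4AEYDuACKA7gAzgO4ARIDuAFWA7gBmgO4Ad4DuAIiA7gCZgO4AqoDuALuA7gDMgO4A3YDuAO6A7gD/gO4AAID/ABGA/wAigP8AM4D/AESA/wBVgP8AZoD/AHeA/wCIgP8AmYD/AKqA/wC7gP8AzID/AN2A/wDugP8A/4D/AIGHhoWGd2DVyJfDs8XmsYKGl+egofezxcXDcaTV9uaFc3Kkt5PC1JPVx+ay1LHWp9bVkPegw/nTwujCseb0xnGj17iko6Om0qP1w7Kg8mD1YYV2staT1oeVlJWRw/SUsYJygdTY+eVg1eaQdOZ0c/OGh4dy5ZbDp7X52HHE1+SA19bGl8jDw3D3oIaGpoaGpYeHh4PmlJHnhIPFkPeClceGg/fEw9WCsvKgw5aHh4eHppaHhuOitdOHg9ez1nOGp4TG5sPDkYbykPXTdIeHh6a2hpaGsrKjkdezt8dyhKSktJXUoveShpDmkePDcnaFlZZ3pbaAx5d0xKPIl9aS1+rW98OSkoKRxOWx98LUs+Wygnd1kuiHl4bUlNbE1/iixNPkgHaS9LPlovfT04aXlLXmkbO0tIiHhpLUo6PUkdTUpMKGhrDAo+a3mMPVYXPItIKik4WFlZOScIDBhOXDkIKAwqGywpCkxYeIxJbVx5i31vf2tOXEcfX39fnDsbLDYOjC1NSytffVk5fEhqXHtcankpL30/X35bPD2OnUs5GRxuTU0+iy2LbVxcPW+ICDhOmkpsOkopKz1cPE9MW0k2DGccPT6KK31ufFs3KTlXeFk7S0YMS41HBgsKGy1vaVgIOjw7Ky1OfntbLFpZelhYeHh8SUs+WAs8Syg3LC0/ShscSWc7PV+IWBgnOz1aT0pqTHxZWVhZLl6NjXssLT1aLm03GRkfbHcLDBs6Wix8TFU4SVhoeHouaYh5a2l4eY14eX1/mQ9aWAstiB04aT1uejdYeHh3eCtceHppWHh4eHh4en5sPEsoLniLeQ14aDsvfzo4aFcnCB1oenkriHh4eHluTCxMOChLWYqKOyh4eHk6Dgw6OVxdWHl5eyo7eHh4eoxIGzkXaHo9jokNeHh4d3o/TD9/n1t6eXmNZg1oaHh9ezgaehtYSGgoCAxZTDw5KQ0ZD35JHCwtPDs4WymIeH+LKFh5fIc3OR+biHksais8eScOOyh4eXloaHdoDHh+e1gIODh4fG2JDHd3ayw+XUssLykPWHh5SEgcLT5eSzsoDD19dyktWTw5eHk6PV6dWzw/XgcMeHh9L5uMfFoPWSxpiHh8e3yJKGd4SltNW4l9LzsPWQ2MfFsvalgZDX1sKHh4SCcpKy1oGDk6OykcVw9fii0pD4kmKR5sKCyIemwoeV9vn39/iRxsfFg7LU8/P2+qWxxpKVl4SB9aaFovTCttXEpKSS5tN2g+Wy1PbExeO2tFCzh6WSh5HTosPX5dWhYoKysqHU52Cy08L1cKKzw3CQgbCHh4d2gLf4tIflk3N3h4d3Yca308P55KK317PCssXVwoODk5HElNT2tcU="/>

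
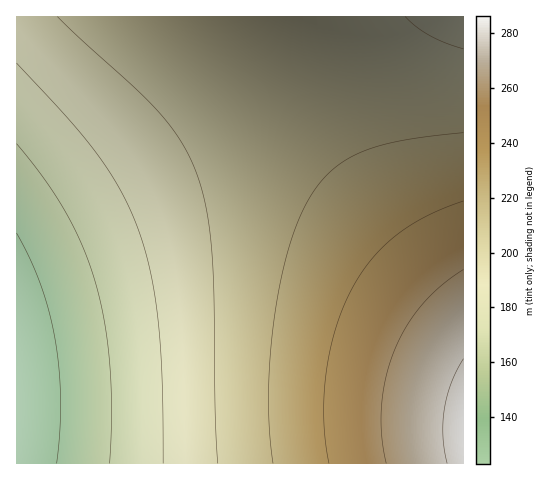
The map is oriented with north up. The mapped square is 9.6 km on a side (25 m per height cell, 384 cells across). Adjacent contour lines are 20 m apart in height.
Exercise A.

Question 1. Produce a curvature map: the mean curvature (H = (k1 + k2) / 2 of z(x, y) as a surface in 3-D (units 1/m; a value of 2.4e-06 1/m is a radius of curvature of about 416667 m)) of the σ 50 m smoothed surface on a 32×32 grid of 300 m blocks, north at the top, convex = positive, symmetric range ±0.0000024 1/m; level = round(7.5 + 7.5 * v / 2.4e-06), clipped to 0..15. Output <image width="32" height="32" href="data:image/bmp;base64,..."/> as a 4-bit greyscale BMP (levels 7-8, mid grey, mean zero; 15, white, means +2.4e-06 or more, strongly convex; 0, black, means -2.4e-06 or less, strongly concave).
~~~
<image width="32" height="32" href="data:image/bmp;base64,Qk12AgAAAAAAAHYAAAAoAAAAIAAAACAAAAABAAQAAAAAAAACAAATCwAAEwsAABAAAAAAAAAAAAAAABEREQAiIiIAMzMzAERERABVVVUAZmZmAHd3dwCIiIgAmZmZAKqqqgC7u7sAzMzMAN3d3QDu7u4A////ADRFVmd3iJmaq7zN3u////8zRFVmd4iJmqu8zd7v////M0RVZnd4iZqrvM3e7////yNEVWZneImaq7zN3u////8jNEVWZ3iJmaq7zN3v////IzRFVmd4iJmqu8zd7v///yM0RVZnd4iZqrvM3e7///8jNEVWZ3eImaqrvM3e7///IzRFVmd3iJmaq7zM3e7//yM0RVZmd4iJmqq7zN3e7/8jNEVWZ3eIiZmqu7zN3e7vI0RFVmd3iImZqqu7zM3d7jNEVWZnd4iJmaqqu7zMzd0zRFVmZ3eIiZmaqqu7vMzNNEVWZnd3iIiZmaqqq7u7zERVVmZ3eIiImZmaqqqru7tEVWZnd4iIiJmZmZmqqqqqRVZmd3iIiIiZmZmZmZmZqlVmd3eIiIiImZmZmZmZmZlWZ3eIiIiImZmZmIiIiIiIZnd4iIiZmZmZiIiIiIiId3d4iImZmZmZmYiIiId3d3d4iJmZmZmZmZmIiId3d2ZmiJmZmaqpmZmZiIh3d2ZmVYmZqqqqqqmZmYiHd3ZmVVWZqqqqqqqqqZmIh3dmVVREqqu7u7u6qqmZiId2ZVVEQ6u7u7u7u7qqmYh3dmVUQzO7zMzMzLu7qpmId2ZVRDMizMzNzMzMu6qZiHdmVEMyIczd3d3czMu6qYh3ZVRDIhHd3e7d3dzLuqmYd2VUMyEQ"/>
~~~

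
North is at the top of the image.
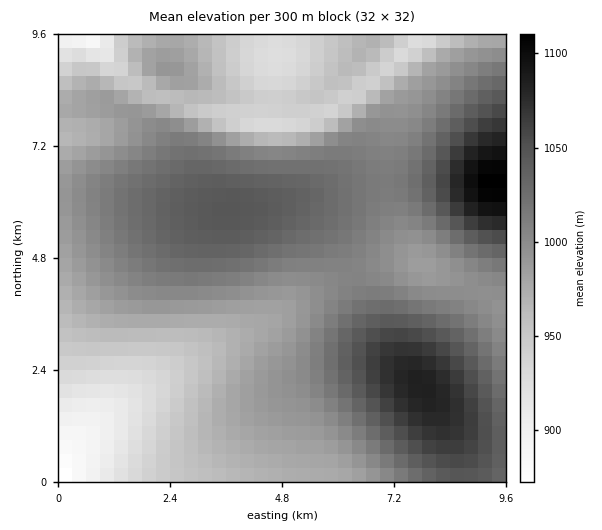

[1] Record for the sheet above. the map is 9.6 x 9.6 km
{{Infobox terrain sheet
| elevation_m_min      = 860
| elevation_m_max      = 1110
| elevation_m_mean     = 995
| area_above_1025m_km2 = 23.7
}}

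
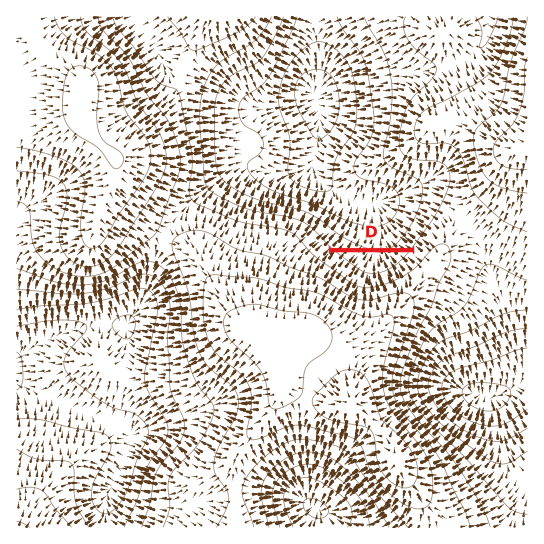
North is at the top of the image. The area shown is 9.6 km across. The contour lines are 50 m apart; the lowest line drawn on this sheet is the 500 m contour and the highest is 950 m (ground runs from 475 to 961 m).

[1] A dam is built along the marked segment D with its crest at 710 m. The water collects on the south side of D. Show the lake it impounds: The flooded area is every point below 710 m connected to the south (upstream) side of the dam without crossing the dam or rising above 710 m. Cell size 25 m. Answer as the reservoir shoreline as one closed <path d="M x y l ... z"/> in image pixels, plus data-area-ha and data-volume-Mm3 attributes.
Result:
<path d="M411 252l-78 0-1 1 26 20 5 3 6 0 1 1 3 0 1-1 5 0 2-1 2 0 2-2 2 0 6-2 2-3 2 0 15-15-1-1z" data-area-ha="45" data-volume-Mm3="11.12"/>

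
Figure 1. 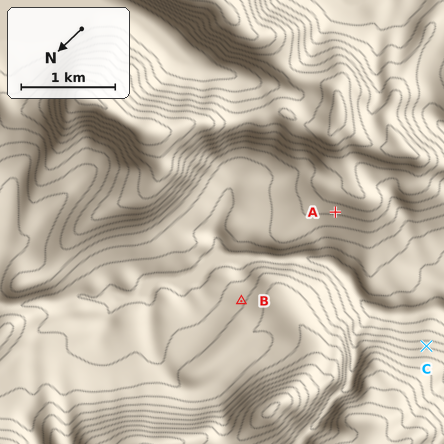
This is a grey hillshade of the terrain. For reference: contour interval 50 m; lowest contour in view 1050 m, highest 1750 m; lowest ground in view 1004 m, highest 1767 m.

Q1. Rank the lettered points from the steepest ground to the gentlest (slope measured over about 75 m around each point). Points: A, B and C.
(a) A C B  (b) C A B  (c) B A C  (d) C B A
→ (b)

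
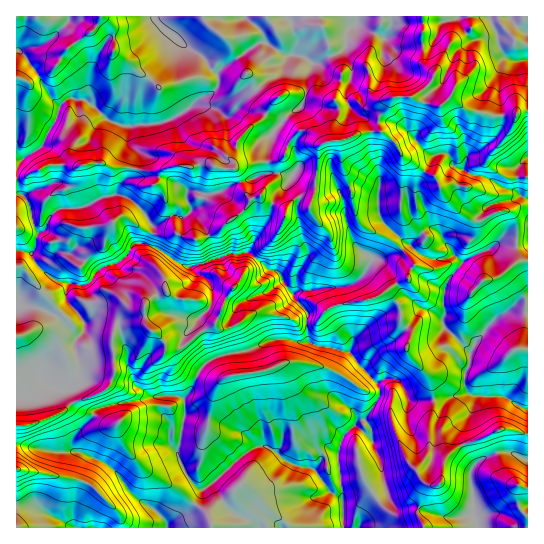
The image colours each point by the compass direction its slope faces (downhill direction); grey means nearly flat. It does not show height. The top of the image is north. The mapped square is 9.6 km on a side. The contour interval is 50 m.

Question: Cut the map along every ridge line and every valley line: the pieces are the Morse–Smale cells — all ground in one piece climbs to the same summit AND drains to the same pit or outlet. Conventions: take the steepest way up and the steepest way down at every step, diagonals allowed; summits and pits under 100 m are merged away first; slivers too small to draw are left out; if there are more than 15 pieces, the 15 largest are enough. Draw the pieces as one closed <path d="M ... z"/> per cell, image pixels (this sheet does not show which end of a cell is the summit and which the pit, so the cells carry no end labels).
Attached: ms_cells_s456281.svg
<path d="M422 16l-267 0 1 5 10 10 21 17 15 8 7 11 8 7 2 9-4 8-48 30-34 6-8 0-18-7-22-20-16-1-9 7-3 11-14 29-22 15-5 1 0 88 15 3 4 9 18 17 9 4 23 2 7-4 7-12 23-9 12-16 13 0 7 3 32 20 17-3 27-11 9 2 8-3 22 17 6 2 6 4 3 8 24 31-1 17 2 12-10 0-13-4-15 1-22 11-34 6-10 7-5 6-9 21-6 8-7-3-20 0-59 12-24 29-3 10 3 5 12 3 22 10 11 12 14 19 20 13 10 10 3 9 191 0 9-18 20-17-7-34-9-21 0-9-6-8 15-24 0-8-3-6 8-4 13 1 6 7 4 11 5 3 28-1 28-7 5 3 28 0 26 13 0-298-7 0-6 4-22 1-24-5-19-14-9 8-18-2-9-4-2-2 13-8 8-11 0-5-10-11z"/><path d="M147 244l-13 0-12 16-23 9-7 12-7 4-27-4-9-5-14-14-4-9-8-2-7 0 1 194 36 7 21 0-2-10 3-5 24-29 59-12 20 0 7 3 6-8 9-21 5-6 10-7 34-6 22-11 15-1 13 4 10-1-2-11 0-20-23-28-3-8-6-4-6-2-19-16-20 0-27 11-17 3z"/><path d="M154 16l-138 1 1 144 4 0 22-15 14-29 3-11 9-7 16 1 22 20 18 7 8 0 34-6 48-30 4-8-2-9-8-7-7-11-15-8-21-17z"/><path d="M394 379l-9 0-8 4 3 6 0 8-15 21 6 11 2 17 7 13 7 34-20 17-8 17 118 1 0-5-4-8-2-44 6-8 22-11 15 1 8 6 6 0 0-49-26-14-28 0-5-3-28 7-28 1-5-3-7-15z"/><path d="M527 16l-104 0-2 19 2 27 10 11 0 5-8 11-13 8 7 4 15 4 7 0 9-8 19 14 24 5 22-1 6-4 6 0z"/><path d="M25 445l-9 1 1 61 20 1 37 20 93-1-3-8-10-10-20-13-14-19-15-14-26-11-26 0z"/><path d="M509 452l-10 0-18 8-10 11 2 44 5 13 50-1 0-66z"/><path d="M33 507l-17 0 1 21 56-1z"/>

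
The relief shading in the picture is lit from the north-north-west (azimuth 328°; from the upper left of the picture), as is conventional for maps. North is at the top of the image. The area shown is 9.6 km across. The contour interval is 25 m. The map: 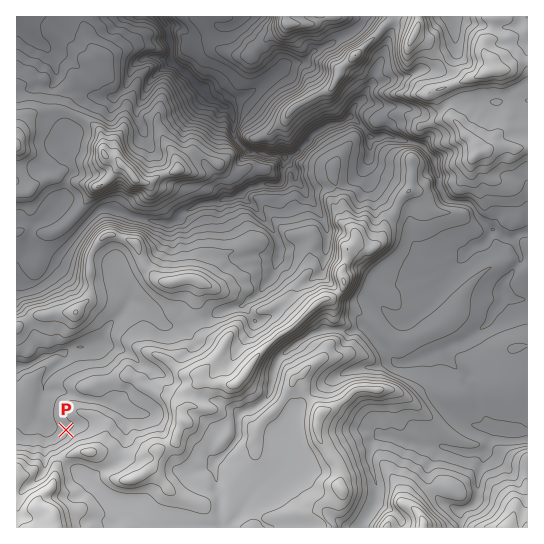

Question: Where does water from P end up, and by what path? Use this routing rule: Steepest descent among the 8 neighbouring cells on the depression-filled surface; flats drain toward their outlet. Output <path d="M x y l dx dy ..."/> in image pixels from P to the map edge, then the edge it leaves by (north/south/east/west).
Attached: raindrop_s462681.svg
<path d="M66 430l-11 0-1-1-4 0-3-2-9-9 0-11 3-5 0-5 2-6 0-9 6-9 14-15 0-3-2-2-6 0-5 2-5 0-4 4-3 0-3 3-8 4-8 0-2 1"/>
exit: west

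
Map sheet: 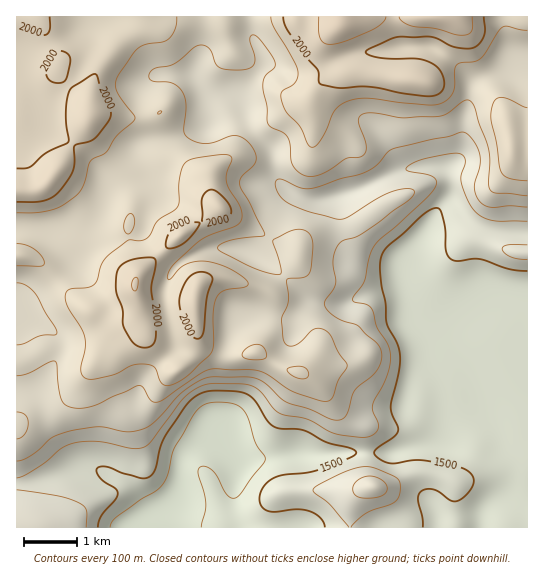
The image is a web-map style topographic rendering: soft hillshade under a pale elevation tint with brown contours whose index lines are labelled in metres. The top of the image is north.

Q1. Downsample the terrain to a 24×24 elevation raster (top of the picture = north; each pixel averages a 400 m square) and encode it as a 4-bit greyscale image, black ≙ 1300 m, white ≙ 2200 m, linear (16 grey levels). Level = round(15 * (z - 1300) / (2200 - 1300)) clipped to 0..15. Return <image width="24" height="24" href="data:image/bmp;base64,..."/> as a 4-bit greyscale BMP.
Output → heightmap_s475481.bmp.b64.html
<image width="24" height="24" href="data:image/bmp;base64,Qk2WAQAAAAAAAHYAAAAoAAAAGAAAABgAAAABAAQAAAAAACABAAATCwAAEwsAABAAAAAAAAAAAAAAABEREQAiIiIAMzMzAERERABVVVUAZmZmAHd3dwCIiIgAmZmZAKqqqgC7u7sAzMzMAN3d3QDu7u4A////AGZlIREiIzNFVEMyIlVUMhESI0RWdkMzIlRDMzEiEjRFZURDInZERUIREiIzQzMzIod2Z1IREjNVVDIiIoiIiIUhI1Z3VDIiIoiZmJhURomXZDIiIoiaqquoiaqYdTIiIoiau7u6qpmYdTIiIoibvMvJiYiHYyIiIomrvcvKmZh1UyIiIpmqvbvLqZh2UyIiIqqZvMqqmIl2UyMzRKmZqrypiIl3ZDNEVaqZqqvMqId3dkNFVcypmpq8l3ZmZ2VGiM3KmZq7l3iHZlVWmrzLqZmqmImZhmVWq7vMuZmIiIqph3d3q7vNuqmHeKu5mZmIqrvMuZl3eKu7vMypmbzMuYiIiJvMzNypmby7uqmJmKzdy7vLmcy6qqqZmb3v7d3tqg=="/>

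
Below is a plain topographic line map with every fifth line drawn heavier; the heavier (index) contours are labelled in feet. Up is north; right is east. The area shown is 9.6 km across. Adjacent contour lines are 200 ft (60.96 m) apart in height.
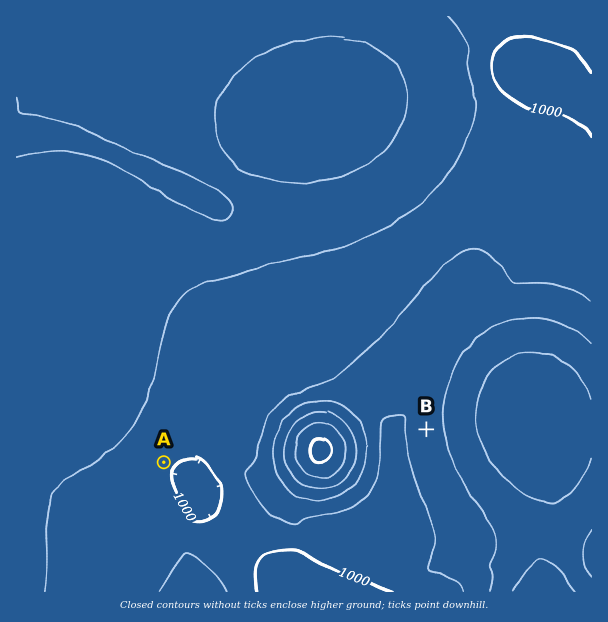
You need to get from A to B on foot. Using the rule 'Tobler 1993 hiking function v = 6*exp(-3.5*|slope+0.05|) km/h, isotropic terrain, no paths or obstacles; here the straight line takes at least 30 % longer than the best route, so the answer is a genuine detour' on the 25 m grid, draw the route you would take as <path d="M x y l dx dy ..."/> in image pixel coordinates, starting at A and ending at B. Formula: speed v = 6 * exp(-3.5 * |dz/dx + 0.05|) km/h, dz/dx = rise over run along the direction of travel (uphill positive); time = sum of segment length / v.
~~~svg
<path d="M164 462l45-22 7 0 90-45 39 0 27 13 12 0 42 21"/>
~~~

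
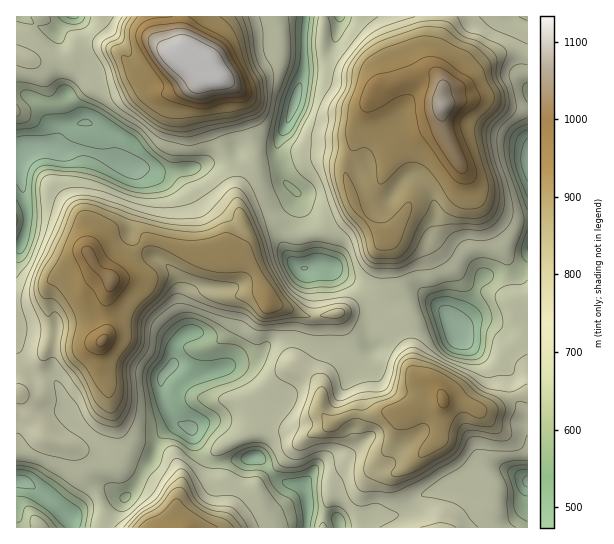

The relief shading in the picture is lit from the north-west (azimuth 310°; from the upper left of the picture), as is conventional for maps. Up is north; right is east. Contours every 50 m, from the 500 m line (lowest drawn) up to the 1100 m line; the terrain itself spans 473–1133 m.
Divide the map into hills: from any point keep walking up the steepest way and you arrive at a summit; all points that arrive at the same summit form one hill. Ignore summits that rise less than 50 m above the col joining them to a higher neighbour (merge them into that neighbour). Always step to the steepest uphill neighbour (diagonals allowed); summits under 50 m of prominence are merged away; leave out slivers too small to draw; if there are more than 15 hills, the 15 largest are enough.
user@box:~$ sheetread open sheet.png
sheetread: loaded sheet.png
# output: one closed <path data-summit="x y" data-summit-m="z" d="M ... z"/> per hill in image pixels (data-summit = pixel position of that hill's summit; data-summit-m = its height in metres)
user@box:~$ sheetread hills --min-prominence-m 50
<path data-summit="443 106" data-summit-m="1088" d="M527 16l-187 1-8 32-6 4-20 3-2 2 0 13-8 28-19 46 0 9 7 25 15 19-3 47-3 12 2 6 3 4 31 0 29 17 16 16 4 1 24 0 12-4 11 0 12 7 11 11 7 12 16-22 5-16 9-13 33-1 5-5 5-9z"/><path data-summit="111 279" data-summit-m="1025" d="M278 140l-5 4-18-1-13 4-20 14-55 11-10 0-14-4-14 0-12-7-31-10-24 1-12-5-13 0-10 2-4 5-3 8 0 15 8 34 0 11-5 20-4 5-3 0 0 102 13 21 8 6 16 3-1-17 5-37 5-4 23-5 44 0 26 9 21 17-4 23 21 11 28-7 17-8 13-1 6-3 12-13 18-5 15 2 16 8 16 0 14 12 3 7 16-16 6-3-6-12 0-12 4-19-6-15-6-6-30-18-14-2-14 3-6-5-2-6 3-12 3-47-15-19-7-25z"/><path data-summit="443 399" data-summit-m="969" d="M527 261l-9 14-33 1-9 13-5 16-14 17 0 6-20-24-12-7-11 0-12 4-24 0-11-8 4 14-4 18 0 12 2 8 4 4-22 19-3-7-14-12-16 0-25-10-14 1-10 4-12 13-6 3-13 1-13 7-24 7-12 0-16-10-12 13 3 21 11 20 17 11 5 17 8 12 4 2 10 2 39-6 21 23 25 7 6 25 23 4 6 5 2 4 4 2 14-2 15-9 19 0 9-3 8-4 6-8 10-8 29-8 22-2 20-12 13 0 17 9z"/><path data-summit="187 58" data-summit-m="1133" d="M339 16l-322 0-1 139 5 1 10-8 19-1 12 5 29 0 38 16 14 0 14 4 10 0 55-11 11-6 4-6 13-5 27-1 11-21 8-23 8-28 0-13 2-2 20-3 6-4 7-22z"/><path data-summit="183 527" data-summit-m="947" d="M178 423l-19 15-8 24-6 5-9 19-10 11-7-1-12-8-8 0-5 3-25 26 3 4 0 6 235 0 1-24-5-16-24-7-21-23-39 6-10-2-9-8-8-23z"/><path data-summit="102 341" data-summit-m="1014" d="M129 316l-44 0-26 7-6 24-1 30 7 9 13 31 14 15 20 17 31 15 9 1 7-8 6-19 18-15-10-17-6-16 0-12 12-15 0-14 3-7-21-17z"/><path data-summit="18 393" data-summit-m="766" d="M17 349l-1 132 11 2 8 5 34 29 25-26 5-3 8 0 12 8 7 1 10-11 11-20-17-5-24-12-20-17-14-15-16-35-6-5-16-2-10-12z"/><path data-summit="439 527" data-summit-m="768" d="M510 471l-13 0-20 12-22 2-29 8-6 4-10 12-12 6-24 1-15 9-18 0-1 2 187 1 1-22-3-1 0-7 3-17z"/><path data-summit="39 526" data-summit-m="673" d="M23 481l-7 1 1 46 55-1 0-6-14-14-23-19z"/><path data-summit="17 219" data-summit-m="607" d="M21 156l-5 1 1 90 2 0 4-5 5-20 0-11-8-34z"/>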